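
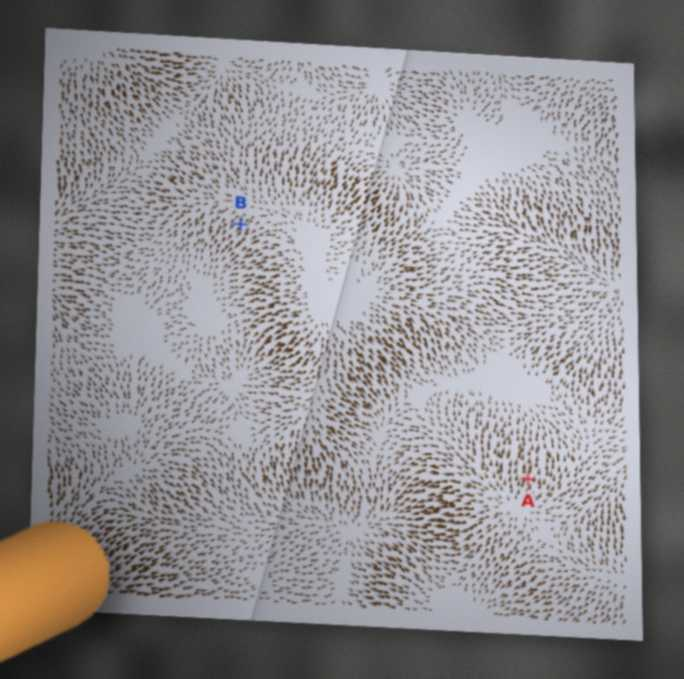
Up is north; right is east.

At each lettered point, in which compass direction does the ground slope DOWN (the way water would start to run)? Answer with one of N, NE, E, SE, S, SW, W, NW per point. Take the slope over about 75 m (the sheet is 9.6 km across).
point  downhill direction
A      N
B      SW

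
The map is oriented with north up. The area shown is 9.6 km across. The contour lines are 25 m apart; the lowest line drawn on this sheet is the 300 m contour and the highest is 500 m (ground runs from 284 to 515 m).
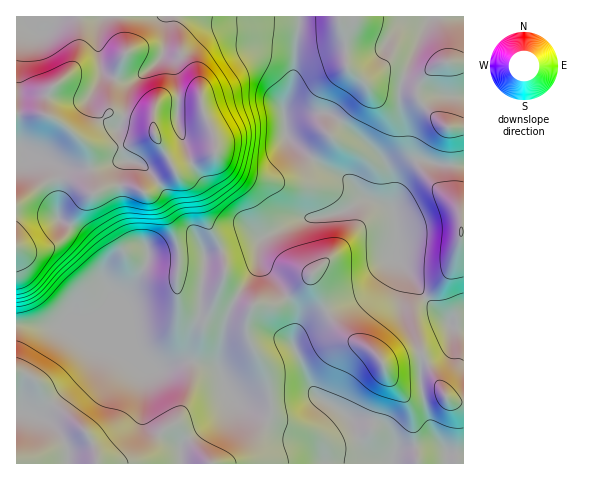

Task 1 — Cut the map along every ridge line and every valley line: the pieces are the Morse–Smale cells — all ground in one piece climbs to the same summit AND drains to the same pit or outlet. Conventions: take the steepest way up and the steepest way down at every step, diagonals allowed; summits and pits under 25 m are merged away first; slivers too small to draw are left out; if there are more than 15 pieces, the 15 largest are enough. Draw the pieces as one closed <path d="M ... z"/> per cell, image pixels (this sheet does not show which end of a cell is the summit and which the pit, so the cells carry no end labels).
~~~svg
<path d="M172 16l-156 1 0 306 54 3 28 18 32 9 23 17 30-9 26 4 10 6 9 22 13 14 40 20 34 13 9 8 4 7 7 5 43 4 85 0 1-61-12-2-7-5-24-43-1 1 1 32 3 19 6 21 13 20-17-2-16 2-12 4-3 5 0-11-2-7-9-11-12-5-22-3-35-25-23-50 5-24-2-10-8-12-15 8-16-1-4 2-16-8-12-10-1-8 2-16-2-11-16-31-7-27-10-12-8-4-7-8 39-17 2-11-13-32-4-27-4-10-13-18-8-27z"/><path d="M299 16l-127 1 2 12 8 27 13 18 4 10 4 27 13 32-2 11-39 17 7 8 8 4 10 12 7 27 16 31 2 11-2 16 1 8 12 10 16 8 4-2 16 1 15-7-12-19-15-16-1-18 4-7 35-19 41-6 24-14 13 1 17 9-1-28-5-15-6-9-20-20-34-24-25 1-18 6-1-10 11-34z"/><path d="M31 324l-15 1 1 139 361-1-43-3-7-5-4-7-9-8-34-13-40-20-13-14-9-22-10-6-26-4-30 9-23-17-32-9-28-18z"/><path d="M372 199l-9 0-24 14-23 5-14 0-10 3-30 17-3 7 0 14 28 38 12-8 13-15 0 6 11 24 13 21 12 12 22 11 13 16 3 0 33-10-1-15 3-5 12-8 15-2 1-2-21-21-32-44 2-25-4-21-5-5z"/><path d="M339 16l-39 1-5 31-1 28-11 34 1 10 18-6 25-1 34 24 20 20 6 9 5 15 0 26 6-31 12-13 7-3 7 0 18 5 22 0 0-38-17 0-19-17-11-13 2-15-6 0-21-8-8 0-15 7-6 0-12-9-5-8-1-31z"/><path d="M312 274l-13 15-11 8 0 2 7 10 2 10-5 24 23 50 35 25 22 3 12 5 9 11 3 15 8-4 22-4 12 0 4 2-12-20-6-21-3-19 0-30-7-2-31 10-13-16-22-11-12-12-13-21-11-24z"/><path d="M463 16l-123 0-1 4 6 13 1 31 3 6 14 11 6 0 15-7 13 2 21 8 2-3-3 16 4 6 26 24 16 0z"/><path d="M424 160l-7 0-7 3-8 6-6 11-3 24 5 28-2 25 27 38 25 25 1 3 3 3 11 2 1-162-22-1z"/><path d="M449 324l-12 1-13 6-6 8 2 14 4 4 21 39 7 5 11 1 1-74-12-2z"/>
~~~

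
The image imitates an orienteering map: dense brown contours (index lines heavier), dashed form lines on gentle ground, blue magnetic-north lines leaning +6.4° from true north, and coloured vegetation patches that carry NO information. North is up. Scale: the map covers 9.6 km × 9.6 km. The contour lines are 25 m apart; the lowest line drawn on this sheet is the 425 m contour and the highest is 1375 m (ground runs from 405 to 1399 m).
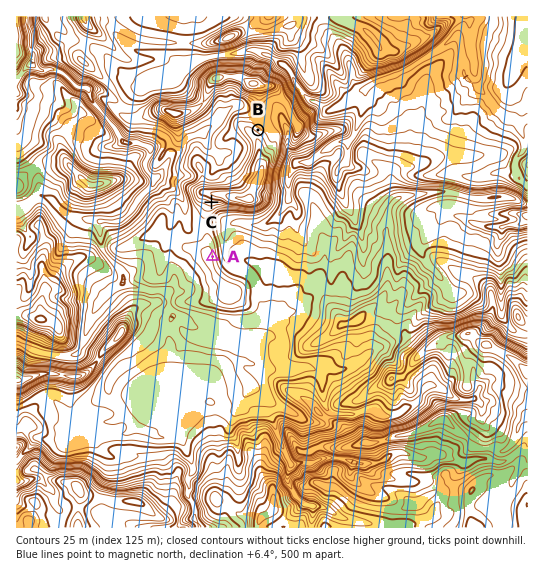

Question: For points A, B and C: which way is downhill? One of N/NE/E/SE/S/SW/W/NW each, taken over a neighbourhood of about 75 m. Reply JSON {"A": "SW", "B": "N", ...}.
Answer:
{"A": "E", "B": "NE", "C": "S"}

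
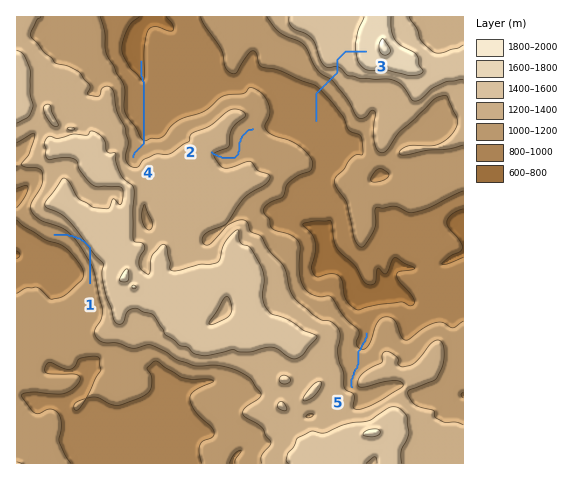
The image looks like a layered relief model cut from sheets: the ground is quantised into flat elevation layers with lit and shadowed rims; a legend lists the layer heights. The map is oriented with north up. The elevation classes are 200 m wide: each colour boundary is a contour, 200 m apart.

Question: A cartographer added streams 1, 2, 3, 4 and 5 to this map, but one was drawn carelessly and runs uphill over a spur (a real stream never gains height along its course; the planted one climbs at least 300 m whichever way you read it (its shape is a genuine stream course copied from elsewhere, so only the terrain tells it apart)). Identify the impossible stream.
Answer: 1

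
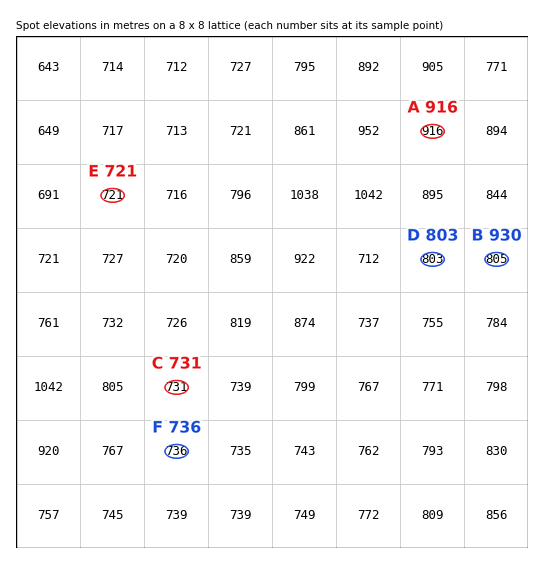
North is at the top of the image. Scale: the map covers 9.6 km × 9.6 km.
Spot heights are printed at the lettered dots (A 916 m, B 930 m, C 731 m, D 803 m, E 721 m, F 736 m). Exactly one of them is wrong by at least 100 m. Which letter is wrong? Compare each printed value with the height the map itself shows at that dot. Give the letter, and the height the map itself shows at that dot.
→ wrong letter B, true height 805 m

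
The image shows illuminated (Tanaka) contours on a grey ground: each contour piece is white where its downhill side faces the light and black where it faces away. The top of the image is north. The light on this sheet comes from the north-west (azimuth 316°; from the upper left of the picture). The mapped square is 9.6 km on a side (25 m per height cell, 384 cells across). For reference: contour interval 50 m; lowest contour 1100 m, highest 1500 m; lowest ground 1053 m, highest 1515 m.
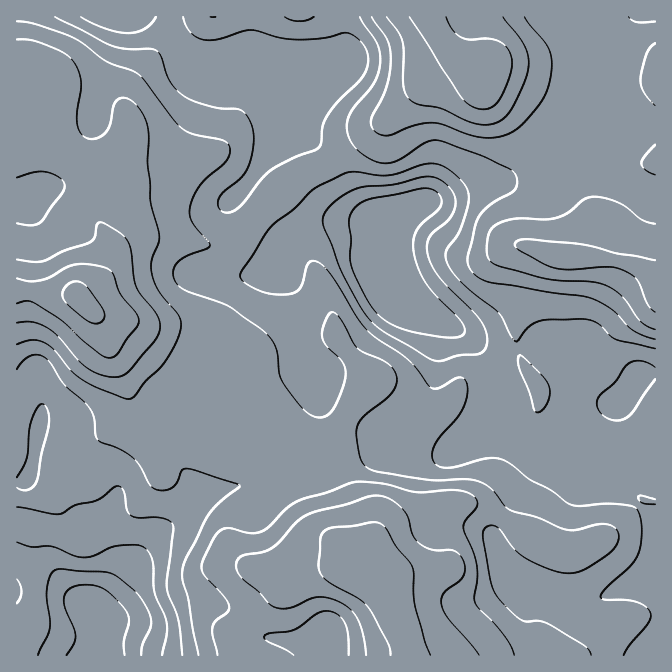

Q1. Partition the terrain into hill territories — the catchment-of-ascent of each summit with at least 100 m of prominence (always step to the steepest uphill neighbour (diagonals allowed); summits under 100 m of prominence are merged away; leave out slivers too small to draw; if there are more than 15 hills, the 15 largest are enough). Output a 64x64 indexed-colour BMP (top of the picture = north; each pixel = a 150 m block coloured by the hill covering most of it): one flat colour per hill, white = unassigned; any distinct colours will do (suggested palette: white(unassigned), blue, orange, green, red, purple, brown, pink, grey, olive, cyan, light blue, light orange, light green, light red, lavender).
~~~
<image width="64" height="64" href="data:image/bmp;base64,Qk12CAAAAAAAAHYAAAAoAAAAQAAAAEAAAAABAAQAAAAAAAAIAAATCwAAEwsAABAAAAAAAAAA////ALR3HwAOf/8ALKAsACgn1gC9Z5QAS1aMAMJ34wB/f38AIr28AM++FwDox64AeLv/AIrfmACWmP8A1bDFABERERETMzMzMzMzMzMzMzMzMzMzMzMzMzMzERERERERERERERMzMzMzMzMzMzMzMzMzMzMzMzMzMzMREREREREREREREzMzMzMzMzMzMzMzMzMzMzMzMzMzMxERERERERERERETMzMzMzMzMzMzMzMzMzMzMzMzMzMxERERERERERERETMzMzMzMzMzMzMzMzMzMzMzMzMzMzEREREREREREREREzMzMzMzMzMzMzMzMzMzMzMzMzMzMxERERERERERERERMzMzMzMzMzMzMzMzMzMzMzMzMzMzERERERERERERERETMzMzMzMzMzMzMzMzMzMzMzMzMzEREREREREREREREREzMzMzMzMzMzMzMzMzMzMzMzMxERERERERERERERERETMzMzMzMzMzMzMzMzMzMzMzMzEREREREREREREREREREzMzMzMzMzMzMzMzMzMzMzMzERERERERERERERERERETMzMzMzMzMzMzMzMzMzMzMzMREREREREREREREREREREzMzMzMzMzMzMzMzMzMzMzMxEREREREREREREREREREREzMzMzMzMzMzMzMzMzMzMzERERERERERERERERERERERMzMzMzMzMzMzMzMzMzMzMxERERERERERERERERERERETMzMzMzMzMzMzMzMzMzMzMRERERERERERERERERERERETMzMzMzMzMzMzMzMzMzMxERERERERERERERERERERERERETMzMzMzMzMzMzMzMzMREREREREREREREREREREREREREzMzMzMzMzMzMzMzMzERERERERERERERERERERERERERMzMxMzMzMzMzMzMzMxERERERERERERERERERERERERETMxEREzMzMzMzMzMzMxEREREREREREREREREREREREREzERERETMzMTMzMRERERERERERERERERERERERERERETMRERERMzERERERERERERERERERERERERERERERERERExERERETERERERERERERERERERERERERERERERERERERERERERERERERERERERERERERERERERERERERERERERERERERERERERERERERERERERERERERERERERERERERERERERERERERERERERERIhERERERERERERERERERERERERERERERERERERERERIiIRERERERERERERERERERERERERERERERERERERERIiIiIRERERERERERERERERERERERERERERERERERERIiIiIhERERERERERERERERERERERERERERERERERESIiIiIiEREREREREREREREREREREREREREREREiIiIiIiIiIiIRERERERERERERERERERERERERERERIiIiIiIiIiIiIhERERERERERERERERERERERERERERIiIiIiIiIiIiIiERERERERERERERERERERERERERESIiIiIiIiIiIiIiIREREREREREREREREREREREREREiIiIiIiIiIiIiIiIhEREREREREREREREREREREREREiIiIiIiIiIiIiIiIiEREREREREREREREREREREREREiIiIiIiIiIiIiIiIiIRERERERERERERERERERERERESIiIiIiIiIiIiIiIiIhERERERERERERERERERERERERIiIiIiIiIiIiIiIiIiEREREREREREREREREREREREREiIiIiIiIiIiIiIiIiIRERERERERERERERERERERERERIiIiIiIiIiIiIiIiIhEREREREREREREREREREREREREiIiIiIiIiIiIiIiIiERERERERERERERERERERERERESIiIiIiIiIiIiIiIiIRERERERERERERERERERERERIiIiIiIiIiIiIiIiIiIhERERERERERERERERERERERIiIiIiIiIiIiIiIiIiIiERERERERERERERERERERERIiIiIiIiIiIiIiIiIiIiIREREREREREREREREREREREiIiIiIiIiIiIiIiIiIiIhEREREREREREREREREREREiIiIiIiIiIiIiIiIiIiIiERERERERERERERERERERESIiIiIiIiIiIiIiIiIiIiIRERERERERERERERERERESIiIiIiIiIiIiIiIiIiIiIhEREREREREREREREREREiIiIiIiIiIiIiIiIiIiIiIiERERERERERERERERERIiIiIiIiIiIiIiIiIiIiIiIiIREREREREREREREREREiIiIiIiIiIiIiIiIiIiIiIiIhERERERERERERERERESIiIiIiIiIiIiIiIiIiIiIiIiEREREREREREREREREREiIiIiIiIiIiIiIiIiIiIiIiIRERERERERERERERERERIiIiIiIiIiIiIiIiIiIiIiIhERERERERERERERERERESIiIiIiIiIiIiIiIiIiIiIiERERERERERERERERERESIiIiIiIiIiIiIiIiIiIiIiIRERERERERERIiIhERIiIiIiIiIiIiIiIiIiIiIiIiIhEREREREREREiIiIiIiIiIiIiIiIiIiIiIiIiIiIiIiEREREREREREiIiIiIiIiIiIiIiIiIiIiIiIiIiIiIiIREREREREREiIiIiIiIiIiIiIiIiIiIiIiIiIiIiIiIhEREREREREiIiIiIiIiIiIiIiIiIiIiIiIiIiIiIiIi"/>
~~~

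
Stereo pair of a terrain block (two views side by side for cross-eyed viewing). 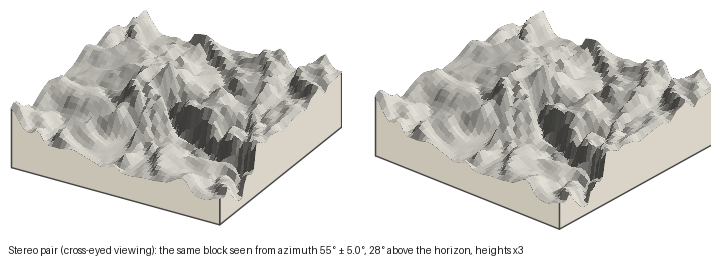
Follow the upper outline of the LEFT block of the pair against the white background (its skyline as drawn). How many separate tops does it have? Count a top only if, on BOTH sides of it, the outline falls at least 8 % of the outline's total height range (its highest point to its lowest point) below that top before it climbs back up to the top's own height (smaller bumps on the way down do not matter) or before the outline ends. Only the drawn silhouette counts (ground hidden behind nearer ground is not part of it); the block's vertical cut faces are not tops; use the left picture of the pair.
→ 3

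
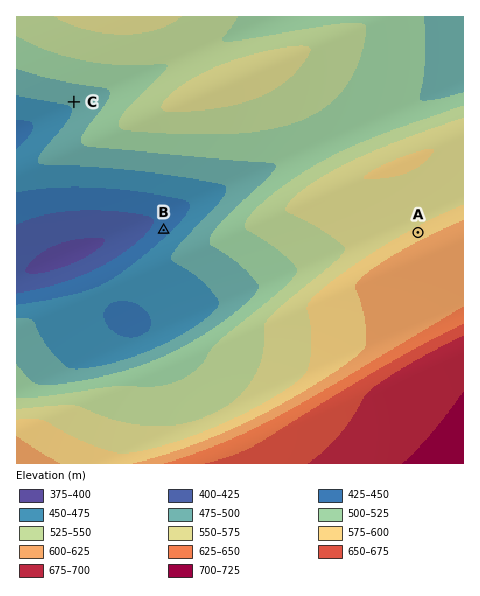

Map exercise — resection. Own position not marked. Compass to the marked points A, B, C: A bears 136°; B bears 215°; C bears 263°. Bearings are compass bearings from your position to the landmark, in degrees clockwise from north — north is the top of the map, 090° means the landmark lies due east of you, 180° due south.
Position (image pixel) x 269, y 78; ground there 560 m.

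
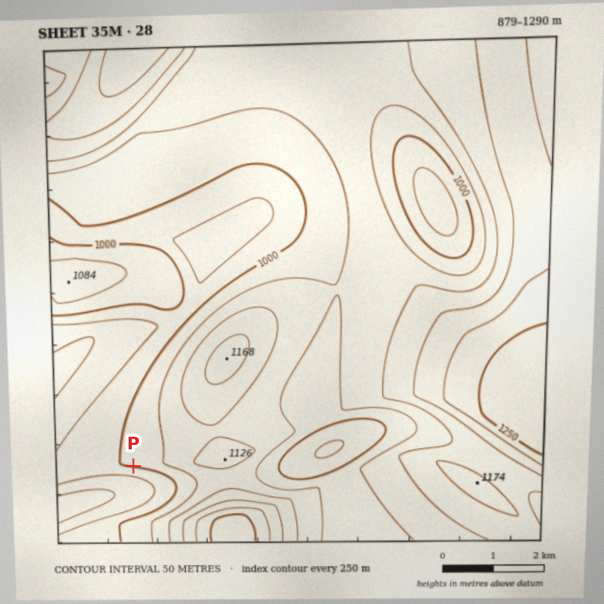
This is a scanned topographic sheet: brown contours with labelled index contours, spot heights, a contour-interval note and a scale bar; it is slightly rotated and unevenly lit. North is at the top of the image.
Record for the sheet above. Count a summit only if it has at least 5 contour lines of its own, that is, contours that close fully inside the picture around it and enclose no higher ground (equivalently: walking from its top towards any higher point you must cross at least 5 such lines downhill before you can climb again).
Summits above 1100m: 0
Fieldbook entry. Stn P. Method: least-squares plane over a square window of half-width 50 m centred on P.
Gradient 12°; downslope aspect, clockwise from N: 191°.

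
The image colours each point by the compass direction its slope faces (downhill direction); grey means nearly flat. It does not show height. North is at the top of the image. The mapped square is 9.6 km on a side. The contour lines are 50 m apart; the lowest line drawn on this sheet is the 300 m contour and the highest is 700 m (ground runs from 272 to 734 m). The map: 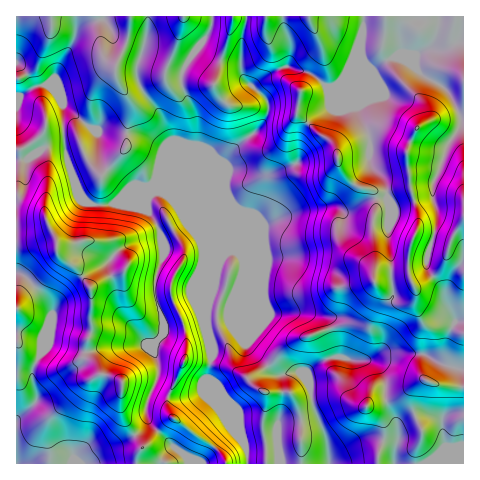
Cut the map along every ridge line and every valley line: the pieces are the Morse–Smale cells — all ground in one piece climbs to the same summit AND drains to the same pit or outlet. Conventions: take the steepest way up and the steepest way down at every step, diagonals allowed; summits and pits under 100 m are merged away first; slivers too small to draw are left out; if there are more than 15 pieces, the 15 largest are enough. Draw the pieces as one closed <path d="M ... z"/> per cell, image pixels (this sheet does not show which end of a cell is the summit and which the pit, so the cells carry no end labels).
<path d="M183 16l-52 0-3 23-12 27-14-12-2-36-2-2-81 0-1 80 4 0 16-10 12-1 11 12 4 7 0 25 4 32 9 24 11 18 7 2 15 0 22-8 17 0 6-5 7 0 15 11 13 22 11 14 10 23 0 39-4 22 6 34-3 13 0 11 18 42 18 21 2 19 130 1 2-12 6-14 0-12-4-7-13-12-8-1-9-7-9-18-10-11-6-19-9-17 18-8 26-6 14-23 0-47-2-13 0-17 3-12-1-15-3-3-17-5-10-10-7-11 0-9-5-11-14-10-22-21 4-22-10-7-7-4-17 2-6 5-15 17-4 2-12 0-10-9-6-12-17-4-29 1-3-2 0-10 12-27z"/><path d="M463 16l-99 0-2 18-8 25-11 21-10 7-6 0-20-15-20-6-15 6-21 14-7-8-3-7 0-28 5-26-61-1-9 31-11 23 0 10 6 4 26-3 17 4 6 12 10 9 12 0 4-2 12-14 9-8 17-2 7 4 10 7-4 22 22 21 14 10 5 11 0 9 7 11 10 10 17 5 3 3 1 15-3 12 2 77-14 23-26 6-18 8 9 17 6 19 10 11 9 18 9 7 8 1 13 12 4 7 0 12-6 14-1 12 86-1z"/><path d="M48 85l-12 1-20 11 0 145 13 0 20-7 7 3 1 8 19-2 9-4 14 1 6 3 22 20-3 8-14 4-19 11 1 43-6 16 0 8 15 20 11 2 10 6 0 32 20 32-5 8 0 10 109 0 1-12-2-8-18-21-18-42 0-11 3-13-6-34 4-22 0-39-10-23-11-14-13-22-15-11-7 0-6 5-17 0-22 8-15 0-9-4-9-16-10-28-3-28 0-25-9-14z"/><path d="M53 235l-24 7-13 1 0 220 120 1 1-10 5-8-20-32 0-32-10-6-11-2-15-20 0-8 6-16-1-43 19-11 14-4 3-8-24-22-18-2-9 4-19 2 0-5z"/><path d="M363 16l-117 0-5 27 0 28 3 7 9 8 19-14 15-6 27 10 13 11 10-2 8-9 12-23 5-19z"/><path d="M130 16l-31 1 3 37 14 12 12-27z"/>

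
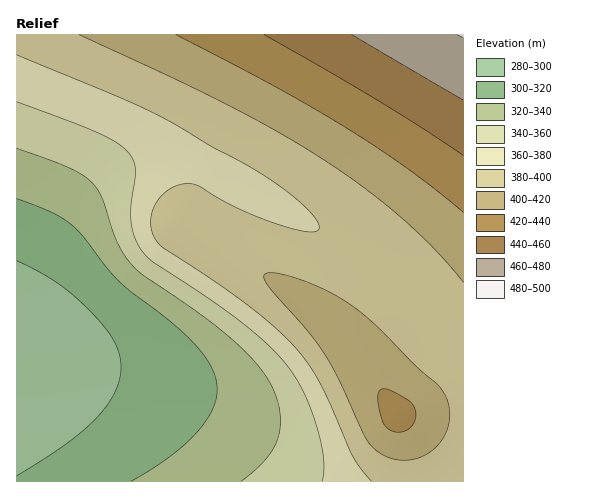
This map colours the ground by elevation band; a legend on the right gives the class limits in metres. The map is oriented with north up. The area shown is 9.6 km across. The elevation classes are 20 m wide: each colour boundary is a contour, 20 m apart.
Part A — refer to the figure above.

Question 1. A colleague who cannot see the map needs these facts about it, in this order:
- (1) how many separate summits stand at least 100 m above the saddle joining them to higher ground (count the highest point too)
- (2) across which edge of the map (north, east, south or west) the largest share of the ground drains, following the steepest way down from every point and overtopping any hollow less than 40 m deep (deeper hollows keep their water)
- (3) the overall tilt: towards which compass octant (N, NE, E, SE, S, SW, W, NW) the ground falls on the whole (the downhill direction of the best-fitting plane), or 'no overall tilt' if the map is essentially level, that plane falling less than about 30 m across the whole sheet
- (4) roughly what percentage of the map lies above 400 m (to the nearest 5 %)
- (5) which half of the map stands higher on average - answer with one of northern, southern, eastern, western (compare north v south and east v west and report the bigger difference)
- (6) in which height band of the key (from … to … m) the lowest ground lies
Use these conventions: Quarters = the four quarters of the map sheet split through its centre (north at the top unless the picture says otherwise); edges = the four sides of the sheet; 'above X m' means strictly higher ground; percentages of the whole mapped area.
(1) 1 summit rises at least 100 m above its surroundings.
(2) Most of the ground drains across the western edge.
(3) Overall the map slopes down towards the south-west.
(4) Ground above 400 m makes up about 25 % of the sheet.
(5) The eastern half stands higher on average than the western half.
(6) The lowest ground lies in the 280–300 m band.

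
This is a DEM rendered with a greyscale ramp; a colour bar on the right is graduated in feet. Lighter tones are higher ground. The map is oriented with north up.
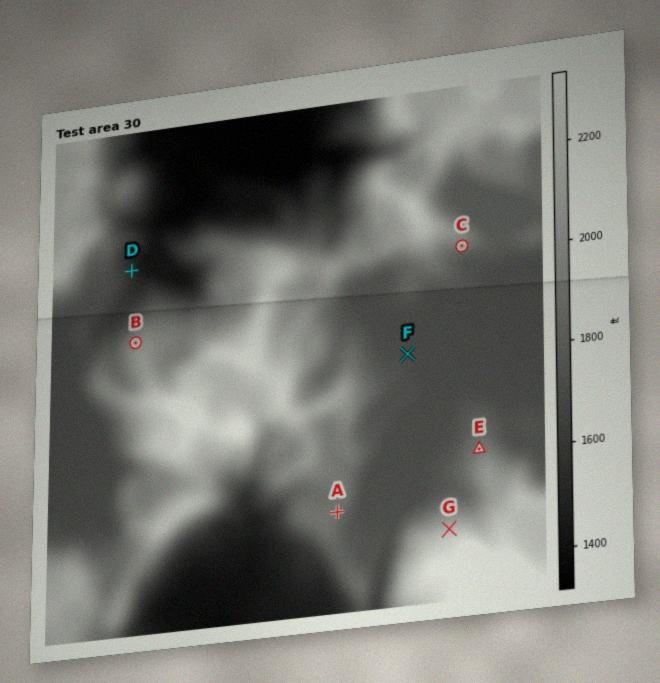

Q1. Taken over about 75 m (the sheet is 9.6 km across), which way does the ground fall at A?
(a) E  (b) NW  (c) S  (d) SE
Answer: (d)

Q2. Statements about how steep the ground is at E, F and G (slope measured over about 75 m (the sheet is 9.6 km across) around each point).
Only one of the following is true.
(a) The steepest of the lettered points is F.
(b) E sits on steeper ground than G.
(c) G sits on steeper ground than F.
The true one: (c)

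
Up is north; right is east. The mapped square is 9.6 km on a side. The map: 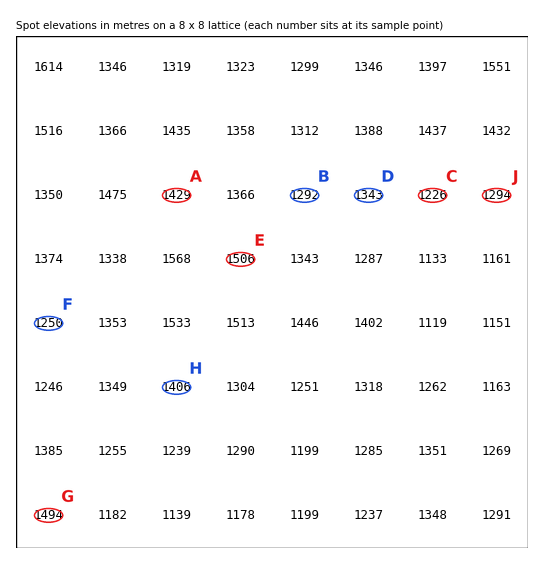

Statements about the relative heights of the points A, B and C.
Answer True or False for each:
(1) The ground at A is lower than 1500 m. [True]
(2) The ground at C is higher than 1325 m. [False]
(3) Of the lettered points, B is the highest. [False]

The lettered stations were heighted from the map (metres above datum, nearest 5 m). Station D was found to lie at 1345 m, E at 1505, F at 1250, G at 1495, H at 1405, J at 1295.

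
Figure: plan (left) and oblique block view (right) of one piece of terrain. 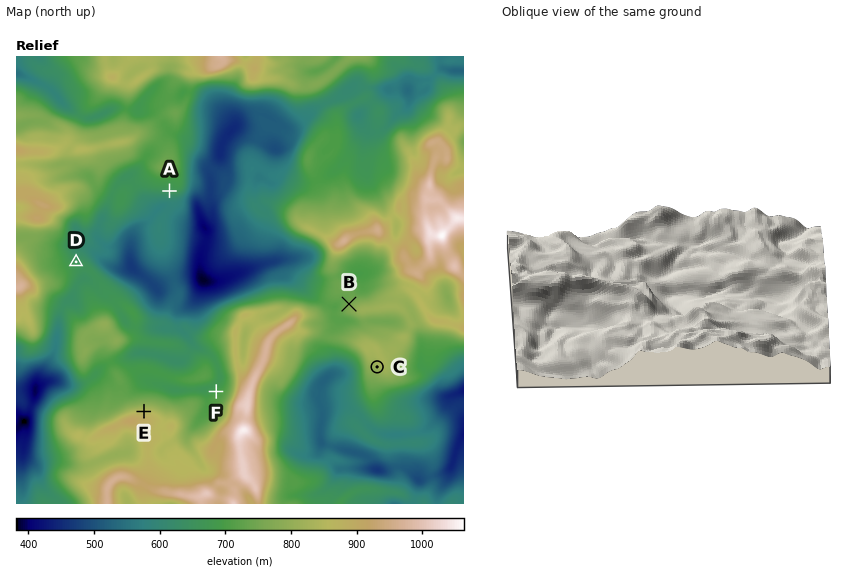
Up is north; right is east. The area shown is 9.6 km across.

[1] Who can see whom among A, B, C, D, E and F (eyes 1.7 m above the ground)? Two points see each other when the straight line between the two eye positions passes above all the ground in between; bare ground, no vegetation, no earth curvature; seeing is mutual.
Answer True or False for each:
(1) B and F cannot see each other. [True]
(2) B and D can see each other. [True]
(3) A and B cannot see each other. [False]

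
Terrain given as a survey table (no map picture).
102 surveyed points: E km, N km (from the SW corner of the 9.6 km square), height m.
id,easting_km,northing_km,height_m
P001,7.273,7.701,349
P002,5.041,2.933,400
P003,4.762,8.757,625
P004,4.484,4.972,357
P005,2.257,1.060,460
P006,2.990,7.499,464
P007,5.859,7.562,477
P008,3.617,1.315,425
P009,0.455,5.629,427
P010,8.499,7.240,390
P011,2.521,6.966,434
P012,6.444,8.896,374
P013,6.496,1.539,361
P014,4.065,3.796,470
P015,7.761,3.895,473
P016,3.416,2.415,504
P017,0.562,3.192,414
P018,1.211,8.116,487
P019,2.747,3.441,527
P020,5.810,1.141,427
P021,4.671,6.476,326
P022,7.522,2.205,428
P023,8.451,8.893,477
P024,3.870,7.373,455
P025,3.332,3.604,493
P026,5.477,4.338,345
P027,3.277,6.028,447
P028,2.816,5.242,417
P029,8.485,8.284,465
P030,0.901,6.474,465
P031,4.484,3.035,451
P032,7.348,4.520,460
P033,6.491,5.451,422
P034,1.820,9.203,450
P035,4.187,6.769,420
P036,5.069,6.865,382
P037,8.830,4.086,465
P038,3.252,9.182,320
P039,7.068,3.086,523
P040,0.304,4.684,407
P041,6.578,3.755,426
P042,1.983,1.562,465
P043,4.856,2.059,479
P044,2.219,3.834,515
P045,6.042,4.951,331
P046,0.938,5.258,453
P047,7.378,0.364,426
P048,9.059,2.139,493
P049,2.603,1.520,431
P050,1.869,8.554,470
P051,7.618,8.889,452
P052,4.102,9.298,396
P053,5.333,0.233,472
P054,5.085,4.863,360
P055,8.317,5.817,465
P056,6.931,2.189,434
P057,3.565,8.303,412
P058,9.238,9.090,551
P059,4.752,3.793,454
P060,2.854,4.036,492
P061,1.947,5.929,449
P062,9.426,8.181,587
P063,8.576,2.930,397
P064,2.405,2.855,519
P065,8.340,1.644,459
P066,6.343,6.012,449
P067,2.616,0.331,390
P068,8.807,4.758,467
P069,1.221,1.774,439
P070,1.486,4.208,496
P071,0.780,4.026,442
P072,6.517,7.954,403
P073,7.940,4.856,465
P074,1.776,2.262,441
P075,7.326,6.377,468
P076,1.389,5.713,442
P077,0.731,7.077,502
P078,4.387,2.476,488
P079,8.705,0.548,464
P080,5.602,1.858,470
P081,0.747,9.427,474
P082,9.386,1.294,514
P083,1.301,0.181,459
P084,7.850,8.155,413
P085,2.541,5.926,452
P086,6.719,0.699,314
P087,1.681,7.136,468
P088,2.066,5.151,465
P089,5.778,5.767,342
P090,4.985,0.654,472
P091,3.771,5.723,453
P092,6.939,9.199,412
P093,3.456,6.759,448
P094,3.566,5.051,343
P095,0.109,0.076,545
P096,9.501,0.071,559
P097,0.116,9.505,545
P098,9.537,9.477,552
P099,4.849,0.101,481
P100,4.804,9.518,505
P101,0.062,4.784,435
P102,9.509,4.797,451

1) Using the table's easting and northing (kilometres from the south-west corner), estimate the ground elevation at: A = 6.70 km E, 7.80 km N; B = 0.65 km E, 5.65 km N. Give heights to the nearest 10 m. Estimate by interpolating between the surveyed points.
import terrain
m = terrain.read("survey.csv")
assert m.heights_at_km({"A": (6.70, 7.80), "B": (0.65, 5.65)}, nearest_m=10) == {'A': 400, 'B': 450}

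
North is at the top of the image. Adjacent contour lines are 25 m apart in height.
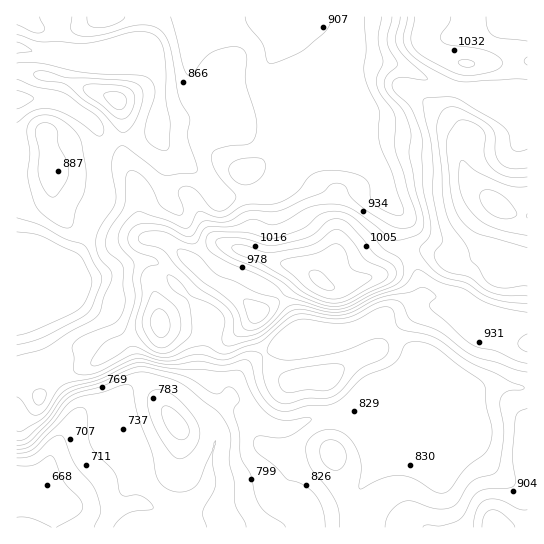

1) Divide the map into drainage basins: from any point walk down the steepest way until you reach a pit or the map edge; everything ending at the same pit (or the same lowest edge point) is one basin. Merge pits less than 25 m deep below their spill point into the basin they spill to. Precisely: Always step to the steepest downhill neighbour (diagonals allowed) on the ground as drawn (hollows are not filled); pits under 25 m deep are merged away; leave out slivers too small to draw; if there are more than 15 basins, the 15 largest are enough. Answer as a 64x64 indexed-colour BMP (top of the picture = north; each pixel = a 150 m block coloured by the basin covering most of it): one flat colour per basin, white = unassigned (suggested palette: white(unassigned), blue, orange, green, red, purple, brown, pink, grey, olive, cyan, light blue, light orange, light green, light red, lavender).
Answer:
<image width="64" height="64" href="data:image/bmp;base64,Qk12CAAAAAAAAHYAAAAoAAAAQAAAAEAAAAABAAQAAAAAAAAIAAATCwAAEwsAABAAAAAAAAAA////ALR3HwAOf/8ALKAsACgn1gC9Z5QAS1aMAMJ34wB/f38AIr28AM++FwDox64AeLv/AIrfmACWmP8A1bDFABERERERERERERERERERERERERERERERERERERERERERERERERERERERERERERERERERERERERERERERERERERERERERERERERERERERERERERERERERERERERERERERERERERERERERERERERERERERERERERERERERERERERERERERERERERERERERERERERERERERERERERERERERERERERERERERERERERERERERERERERERERERERERERERERERERERERERERERERERERERERERERERERERERERERERERERERERERERERERERERERERERERERERERERERERERERERERERERERERERERERERERERERERERERERERERERERERERERERERERERERERERERERERERERERERERERERERERERERERERERERERERERERERERERERERERERERERERERERERERERERERERERERERERERERERERERERERERERERERERERERERERERERERERERERERERERERERERERERERERERERERERERERERERERERERERERERERERERERERERERERERERERERERERERERERERERERERERERERERERERERERERERERERERERERERERERERERERERERERERERERERERERERERERERERERERERERERERERERERERERERERERESIhERERERERERERERERERERERERERERERERERERERESIiIRERERERERERERERERERERERERERERERERERERERIiIiIREREREREREREREREREREREREREREREREREREREiIiIiIRERERERERERERERERERERERERERERERERERESIiIiIiIRERERERERERERERERERERERERERERERERERIiIiIiIiEREREREREREREREREREREREREREREREREREiIiIiIiIiERERERERERERERERERERERERERERERERESIiIiIiIiIiERERERERERERERERERERERERERERERERIiIiIiIiIiIiEREREREREREREREREREREREREREREREiIiIiIiIiIiIRERERERERERERERERERERERERERERESIiIiIiIiIiIhERERERERERERERERERERERERERERERIiIiIiIiIiIiEREREREREREREREREREREREREREREREiIiIiIiIiIiERERERERERERERERERERERERERERERESIiIiIiIiIiIRERERERERERERERERERERERERERERERIiIiIiIiIiIiEREREREREREREREREREREREREREREREiIiIiIiIiIiIhERERERERERERERERERERERERERERESIiIiIiIiIiIiIRMRERERERERERERERERERERERERERIiIiIiIiIiIiIiMzEREREREREREREREREREREREREREiIiIiIiIiIiIjMzMxIiERERERERERERERERERERERESIiIiIiIiIiMzMzMyIiIRERERERERERERERERERERERIiIiIiIiIiIzMzMzIiIhEREREREREREREREREREREREiIiIiIiIiIzMzMzIiIiERERERERERERERERERERERESIiIiIiIiIjMzMzMiIiIRERERERERERERERERERERERIiIiIiIiIiMzMzMiIiIhEREREREREREREREREREREREiIiIiIiIiIzMzMyIiIiERERERERERERERERERERERESIiIiIiIiIjMzMzMiIiIRERERERERERERERERERERERIiIiIiIiIiMzMzMzIiIhERERERERERERERERERERERFERCREREQkMzMzMzMyIiEREREREREREREREREREREREUREREREREQzMzMzMzMyIhERERERERERERERERERERERREREREREQzMzMzMzMiIiIRERERERERERERERERERERFERERERERDMzMzMzMyIiIhEREREREREREREREREREREUREREREREMzMzMzMyIiIiERERERERERERERERERERERREREREREQzMzMzMzIiIiIRERERERERERERERERERERFERERERERDMzMzMzMiIiIhEREREREREREREREREREREUREREREREMzMzMzMiIiIiERERERERERERERERERERERREREREREQzMzMzMyIiIiIRERERERERERERERERERERFEREREREQzMzMzMyIiIiIhEREREREREREREREREREREUREREREMzMzMzMzIiIiIiERERERERERERERERERERERREREQzMzMzMzMzMiIiIiIRERERERERERERERERERERFERDMzMzMzMzMzMyIiIiIhERERERERERERERERERERETMzMzMzMzMzMzMzIiIiIiERERERERERERERERERERERMzMzMzMzMzMzMzMiIiIiIhEREREREREREREREREREREzMzMzMzMzMzMzMyIiIiIiERERERERERERERERERERETMzMzMzMzMzMzMzMiIiIiIhERERERERERERERERERERMzMzMzMzMzMzMzMzIiIiIiEREREREREREREREREREREzMiIjMzMzMzMzMzMyIiIiIRERERERERERERERERERETMiIiIiMzMzMzMzMzMyIiIiERERERERERERERERERER"/>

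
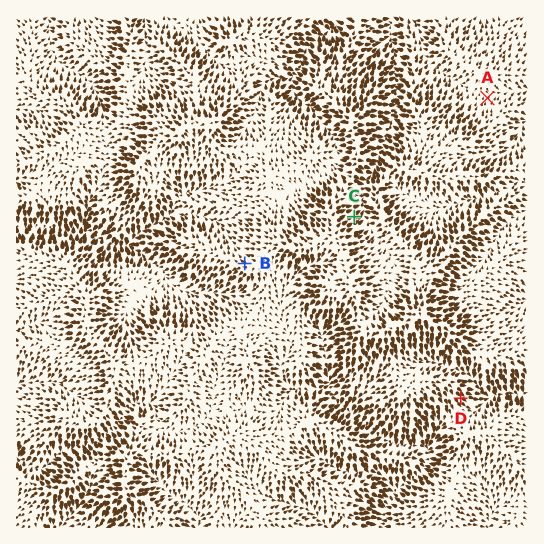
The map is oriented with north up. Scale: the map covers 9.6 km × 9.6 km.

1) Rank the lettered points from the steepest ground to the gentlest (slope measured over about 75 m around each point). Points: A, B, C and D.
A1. C D B A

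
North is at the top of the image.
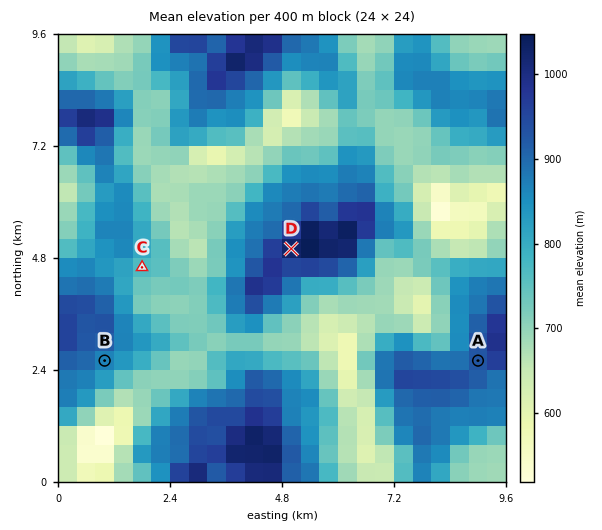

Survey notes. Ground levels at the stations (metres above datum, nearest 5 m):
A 925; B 865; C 760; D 1035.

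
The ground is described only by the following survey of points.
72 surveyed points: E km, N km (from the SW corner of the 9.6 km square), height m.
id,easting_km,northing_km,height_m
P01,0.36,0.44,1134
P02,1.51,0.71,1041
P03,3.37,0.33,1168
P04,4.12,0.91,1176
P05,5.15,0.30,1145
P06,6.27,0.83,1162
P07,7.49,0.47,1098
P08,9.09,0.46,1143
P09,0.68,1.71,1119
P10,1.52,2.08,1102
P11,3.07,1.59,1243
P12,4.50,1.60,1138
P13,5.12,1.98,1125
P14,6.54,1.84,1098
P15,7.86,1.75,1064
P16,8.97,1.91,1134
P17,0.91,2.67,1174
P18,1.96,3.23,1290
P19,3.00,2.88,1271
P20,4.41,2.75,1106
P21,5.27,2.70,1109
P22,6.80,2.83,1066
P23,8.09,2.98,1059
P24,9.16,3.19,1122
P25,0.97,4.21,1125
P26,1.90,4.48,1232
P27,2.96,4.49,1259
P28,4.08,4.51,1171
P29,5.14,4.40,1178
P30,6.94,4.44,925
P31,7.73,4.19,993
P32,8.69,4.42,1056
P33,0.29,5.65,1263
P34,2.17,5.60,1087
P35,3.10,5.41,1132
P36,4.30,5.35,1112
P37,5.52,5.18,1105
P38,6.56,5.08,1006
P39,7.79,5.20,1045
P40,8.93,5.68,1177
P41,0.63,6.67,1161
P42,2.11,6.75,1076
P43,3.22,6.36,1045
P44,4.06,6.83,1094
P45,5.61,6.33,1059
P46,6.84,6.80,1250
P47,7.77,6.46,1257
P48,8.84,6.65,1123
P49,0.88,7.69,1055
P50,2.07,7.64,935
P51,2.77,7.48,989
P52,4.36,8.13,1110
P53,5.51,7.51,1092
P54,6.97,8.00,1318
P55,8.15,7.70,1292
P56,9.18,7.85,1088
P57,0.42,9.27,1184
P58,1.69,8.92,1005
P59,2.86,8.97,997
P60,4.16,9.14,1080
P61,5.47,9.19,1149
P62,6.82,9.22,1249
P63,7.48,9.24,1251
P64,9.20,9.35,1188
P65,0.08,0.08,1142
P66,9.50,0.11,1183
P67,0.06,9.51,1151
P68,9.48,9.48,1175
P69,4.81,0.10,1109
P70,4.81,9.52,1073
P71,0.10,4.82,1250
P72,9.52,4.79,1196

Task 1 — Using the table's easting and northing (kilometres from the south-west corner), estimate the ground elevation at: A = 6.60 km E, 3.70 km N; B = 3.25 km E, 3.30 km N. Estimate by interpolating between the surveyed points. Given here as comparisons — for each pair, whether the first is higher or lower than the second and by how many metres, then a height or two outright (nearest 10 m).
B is higher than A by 180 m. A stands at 1010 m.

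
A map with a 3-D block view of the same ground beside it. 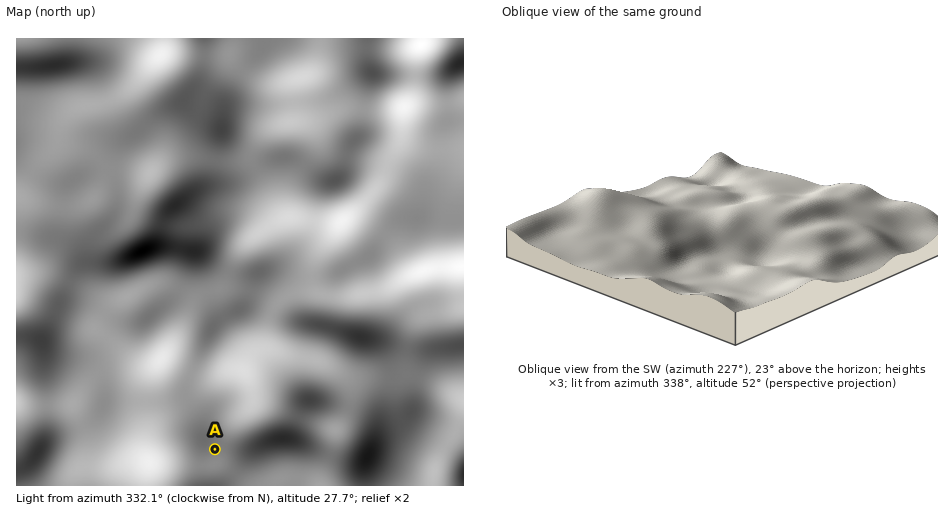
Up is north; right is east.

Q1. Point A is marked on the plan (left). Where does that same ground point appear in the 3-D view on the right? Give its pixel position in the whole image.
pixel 813 276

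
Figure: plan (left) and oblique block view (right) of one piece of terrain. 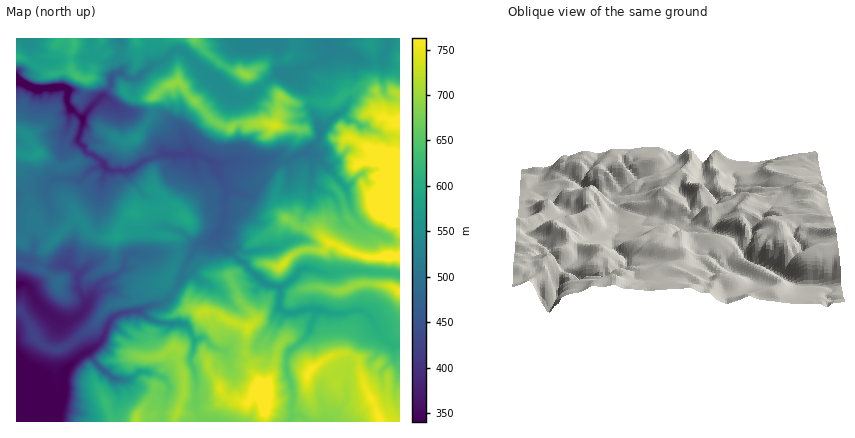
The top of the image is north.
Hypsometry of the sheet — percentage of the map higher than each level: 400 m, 94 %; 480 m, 79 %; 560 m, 53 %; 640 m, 30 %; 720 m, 7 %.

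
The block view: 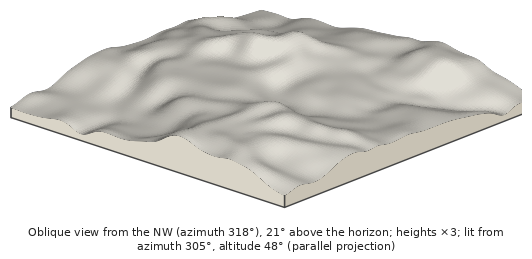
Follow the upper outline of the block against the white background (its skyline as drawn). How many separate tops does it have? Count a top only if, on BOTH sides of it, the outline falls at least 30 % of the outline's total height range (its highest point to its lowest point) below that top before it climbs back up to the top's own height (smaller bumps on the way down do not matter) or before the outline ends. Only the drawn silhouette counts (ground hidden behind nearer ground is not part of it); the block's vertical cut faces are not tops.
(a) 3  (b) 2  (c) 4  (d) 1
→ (d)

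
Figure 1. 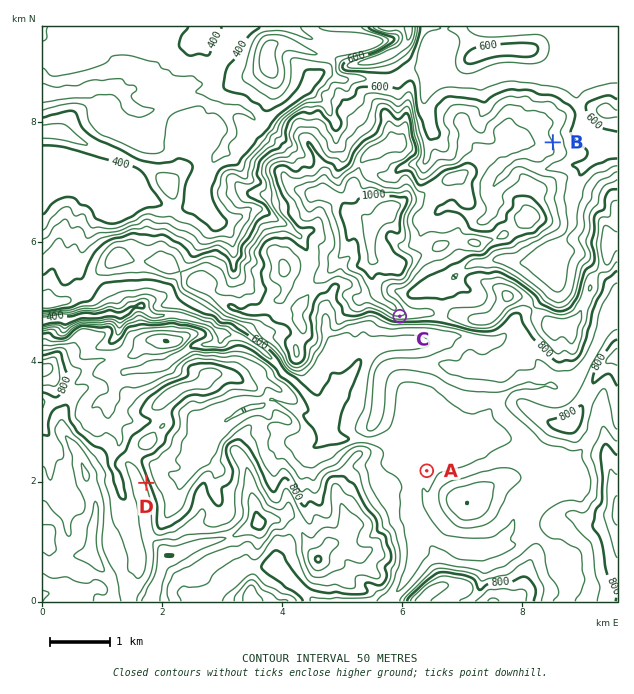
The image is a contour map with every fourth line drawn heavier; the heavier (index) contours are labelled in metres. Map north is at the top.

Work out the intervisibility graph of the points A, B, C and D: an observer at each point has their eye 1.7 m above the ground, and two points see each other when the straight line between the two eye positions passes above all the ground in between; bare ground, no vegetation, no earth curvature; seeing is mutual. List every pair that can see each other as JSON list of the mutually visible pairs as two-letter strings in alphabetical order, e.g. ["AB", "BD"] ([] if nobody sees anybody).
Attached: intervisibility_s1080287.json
["AC", "CD"]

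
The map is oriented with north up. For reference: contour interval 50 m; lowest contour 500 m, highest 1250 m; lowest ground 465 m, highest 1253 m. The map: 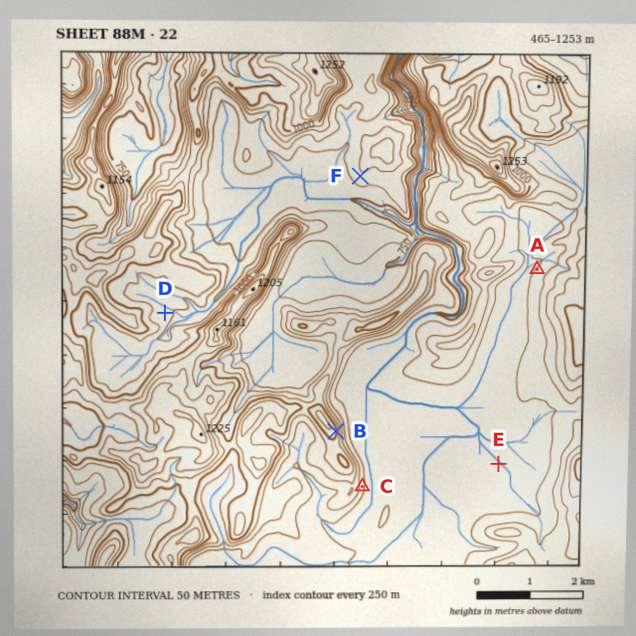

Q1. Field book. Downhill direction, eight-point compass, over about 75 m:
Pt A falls NW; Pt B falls E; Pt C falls E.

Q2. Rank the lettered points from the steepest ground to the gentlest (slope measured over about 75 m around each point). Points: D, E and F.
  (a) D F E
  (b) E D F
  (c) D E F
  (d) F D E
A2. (d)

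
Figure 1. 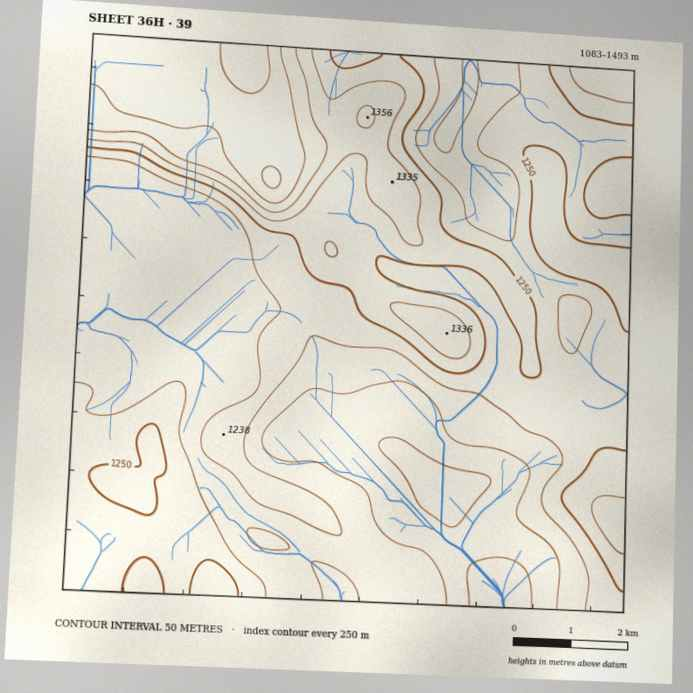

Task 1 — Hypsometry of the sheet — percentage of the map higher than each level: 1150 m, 88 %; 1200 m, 60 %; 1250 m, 32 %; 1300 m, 15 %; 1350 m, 9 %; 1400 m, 7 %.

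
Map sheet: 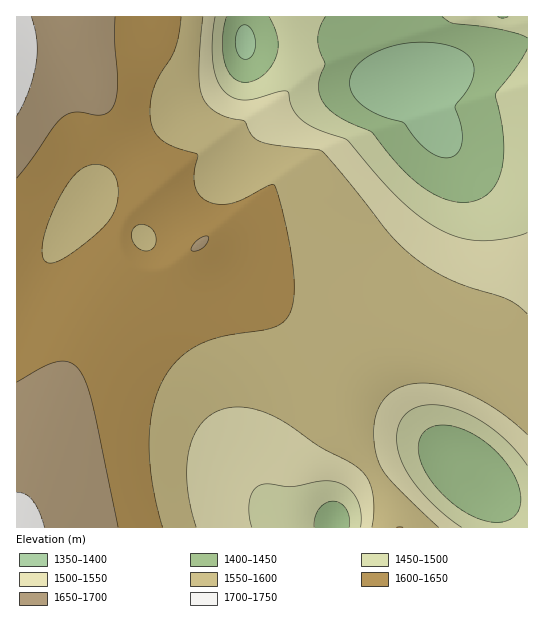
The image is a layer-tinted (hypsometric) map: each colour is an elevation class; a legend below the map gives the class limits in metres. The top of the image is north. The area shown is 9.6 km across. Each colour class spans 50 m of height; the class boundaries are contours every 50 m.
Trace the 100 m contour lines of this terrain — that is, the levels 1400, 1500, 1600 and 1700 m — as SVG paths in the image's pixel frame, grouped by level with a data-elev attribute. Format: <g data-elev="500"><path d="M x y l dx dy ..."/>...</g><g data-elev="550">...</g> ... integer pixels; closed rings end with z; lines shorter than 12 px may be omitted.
<g data-elev="1400"><path d="M439 157l-8-4-9-7-18-23-30-10-11-7-8-8-5-9 0-10 4-9 8-9 12-8 15-6 14-3 16-2 16 1 16 3 12 5 7 7 4 9-1 11-6 12-12 17 7 23-1 16-3 6-5 5-7 1z"/><path d="M245 59l-4-2-3-3-3-12 3-12 3-4 4-1 4 1 3 4 4 13-3 12-4 4z"/></g><g data-elev="1500"><path d="M252 527l-3-13 0-12 3-9 6-7 9-2 26 3 33-6 16 3 12 10 6 15 1 18"/><path d="M462 527l-18-13-17-16-14-16-9-16-6-15-1-14 2-13 7-10 11-7 13-2 16 1 17 6 19 10 17 12 15 15 13 16"/><path d="M527 233l-20 5-24 3-18-2-19-6-21-13-23-18-21-22-34-40-31-11-15-10-9-12-5-16-8 1-32 8-9-1-9-4-10-10-5-18-2-24 3-26"/></g><g data-elev="1600"><path d="M163 527l-11-44-3-41 4-35 5-16 6-13 15-20 10-7 12-7 20-7 45-7 15-6 6-6 4-7 3-20-1-22-4-28-8-38-7-18-6 1-23 12-14 5-12 1-12-3-8-6-4-10-1-11 4-17-1-3-30-11-9-6-5-8-3-16 2-19 6-16 17-29 4-14 2-18"/><path d="M47 263l-3-4-2-5 2-17 9-26 12-24 10-13 10-7 12-3 10 4 8 7 3 14-1 14-6 14-12 14-25 21-16 9z"/><path d="M142 250l-7-5-4-10 3-7 7-4 5 1 6 4 3 5 1 5-1 6-2 4-6 2z"/></g><g data-elev="1700"><path d="M44 527l-5-15-6-12-8-6-8-1"/><path d="M17 116l12-26 7-28 1-23-6-22"/></g>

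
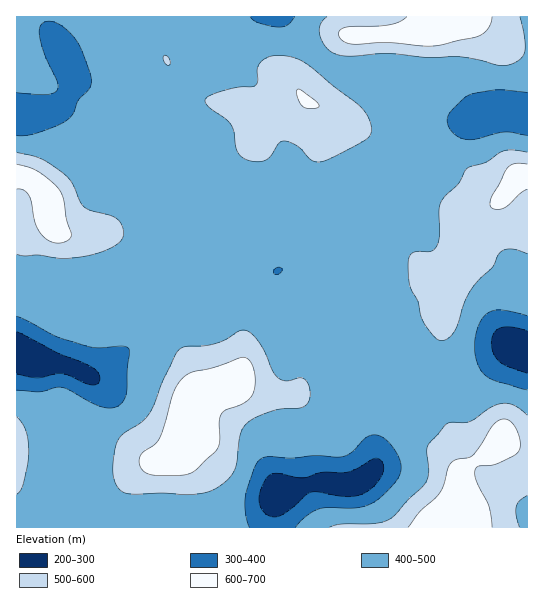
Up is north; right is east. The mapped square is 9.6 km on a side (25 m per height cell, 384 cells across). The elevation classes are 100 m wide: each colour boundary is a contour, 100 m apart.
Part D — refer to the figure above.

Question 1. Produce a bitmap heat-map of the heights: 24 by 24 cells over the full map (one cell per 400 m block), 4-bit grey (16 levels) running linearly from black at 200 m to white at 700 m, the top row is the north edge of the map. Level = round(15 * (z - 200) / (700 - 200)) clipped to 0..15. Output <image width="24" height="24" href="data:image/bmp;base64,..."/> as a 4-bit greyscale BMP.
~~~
<image width="24" height="24" href="data:image/bmp;base64,Qk2WAQAAAAAAAHYAAAAoAAAAGAAAABgAAAABAAQAAAAAACABAAATCwAAEwsAABAAAAAAAAAAAAAAABEREQAiIiIAMzMzAERERABVVVUAZmZmAHd3dwCIiIgAmZmZAKqqqgC7u7sAzMzMAN3d3QDu7u4A////AIeIiIh3dEZ4ib3tyYiIiZmYcyNDR5vdupiIm8y6hDMzJHrMy5iIm83cl2ZmRYm8zJiIir3cmIiHd4mq3IiHaK3supmIiIiIqmZkR5zd25mIiIiHdiIzR4rM25mHd4iGQyNWZnmZqYh3d4iGMld3d3iImIh3iImXRHiIiHeIiId3iJqod4iIh3d4d3d3iJqpiJmYiIeId2d4iJm7mazLmYiIh3eIiIm7qr3KmIiIiIiIiIm8y824iIiIiIiIiIirzNuYiIiIiIiIiIiKvZiHeIiImYmZiIeImmZ3d4iIqqq6mHdlZkVnd3iJqrzLmHdlRGZWd4iZmryph3dmZoZWeImImaqId3eIiIVXeJiIiIibu7u7unZ3iIh3dmeszN7cyg=="/>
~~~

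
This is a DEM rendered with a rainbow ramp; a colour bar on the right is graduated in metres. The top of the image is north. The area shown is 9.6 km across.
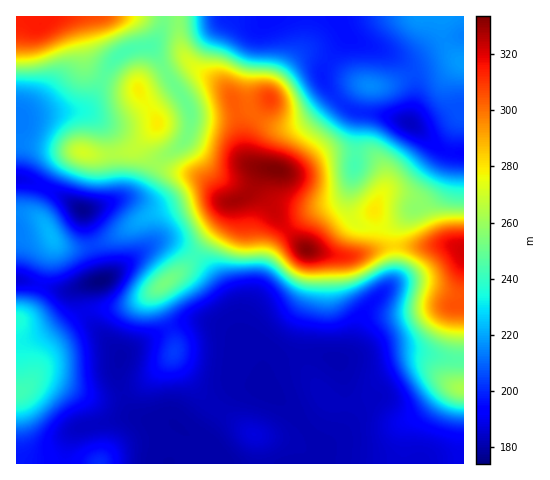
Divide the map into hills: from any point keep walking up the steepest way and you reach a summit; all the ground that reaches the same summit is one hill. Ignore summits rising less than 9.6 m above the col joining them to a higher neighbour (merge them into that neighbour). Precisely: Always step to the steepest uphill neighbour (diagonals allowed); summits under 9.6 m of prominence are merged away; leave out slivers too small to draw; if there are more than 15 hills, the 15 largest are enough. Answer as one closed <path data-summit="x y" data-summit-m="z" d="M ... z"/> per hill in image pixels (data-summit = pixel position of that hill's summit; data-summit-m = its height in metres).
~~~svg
<path data-summit="276 169" data-summit-m="334" d="M337 16l-173 1-2 12-12 18 6 6 34 57 0 19-5 11-28 22-13 25-7 7-55 16 20 71 51-37 6-3 17 3 21 14 22 23 14 25 6 24 6 12-3-12 2-10 14-28 11-37 9-17 17-16 24-14 20-6 6-7 5-11-2 22 3 9 6 9 15 4 14-1 9-3 18-16 13-6 10-10 7-16 5-25-13-5-26-24-25-7-34-6-8-5-16-19-3-7 0-8 9-16 14-16z"/><path data-summit="17 392" data-summit-m="243" d="M21 280l-5 0 0 183 152 1 15-23 1-9-11-9-26-2-11-5-6-5-11-29-1-11 3-14-28-32-8-13-3-21 4-5-22 5z"/><path data-summit="158 123" data-summit-m="279" d="M150 46l-14 2-18 8-11 13-13 27-9 12-4 2-48 5-17 5 2 59 7 0 16 6 21 11 20 14 7 0 33-12 12-2 10-9 13-25 28-22 6-17-1-13-6-12-15-21-13-24z"/><path data-summit="307 250" data-summit-m="332" d="M349 188l-10 14-30 11-19 14-15 16-6 12-11 37-16 33 3 14 16 24 3 22 3-16 10-7 29-6 14 0 16 4 11-3 6-10 11-34 25-27 5-8 0-44 12-18-16 10-9 2-16-1-8-3-7-13z"/><path data-summit="463 62" data-summit-m="218" d="M463 16l-124 0-1 3 8 19-18 23-5 9 0 8 10 17 17 14 34 6 25 7 30 26 10 4 14 2z"/><path data-summit="463 250" data-summit-m="322" d="M461 152l-12 1-6 23-7 16-10 10-14 8-16 18-2 6 0 44-5 8-25 27-11 34-5 8-6 5 35-2 19-5 27 0 26 6 15-1 0-204z"/><path data-summit="463 389" data-summit-m="263" d="M423 353l-27 0-19 5-39 3 6 17 2 31-4 21-14 14-4 2 3 18 94 0 43-3 0-101-15-1z"/><path data-summit="166 283" data-summit-m="253" d="M169 241l-16 3-44 33-21 7-6 7 0 13 8 16 30 37 32-20 21-11 15-4 19 0 13 3 15 9 15 16-11-20-6-24-14-25-22-23-18-13z"/><path data-summit="40 24" data-summit-m="315" d="M164 16l-147 0-1 103 31-6 34-3 4-2 9-12 13-27 11-13 18-8 15-2 4-4 8-16z"/><path data-summit="52 237" data-summit-m="223" d="M25 179l-9 1 0 99 48 12 37-10 0-4-17-66-22-15z"/>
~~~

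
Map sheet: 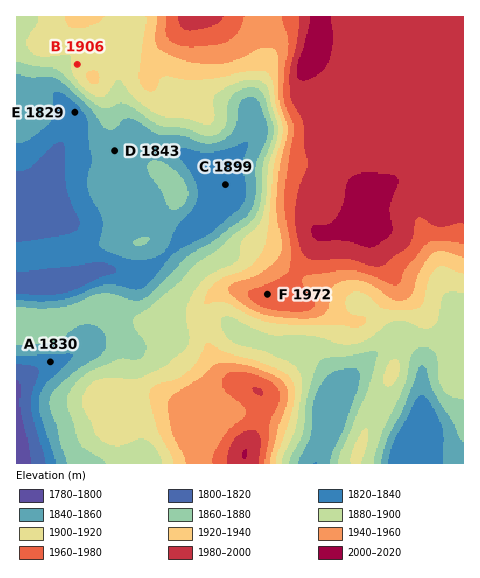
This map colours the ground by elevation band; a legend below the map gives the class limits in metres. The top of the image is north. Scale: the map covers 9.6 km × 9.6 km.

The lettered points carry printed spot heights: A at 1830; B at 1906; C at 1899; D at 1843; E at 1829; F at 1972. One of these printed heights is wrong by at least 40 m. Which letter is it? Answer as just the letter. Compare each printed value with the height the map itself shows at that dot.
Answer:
C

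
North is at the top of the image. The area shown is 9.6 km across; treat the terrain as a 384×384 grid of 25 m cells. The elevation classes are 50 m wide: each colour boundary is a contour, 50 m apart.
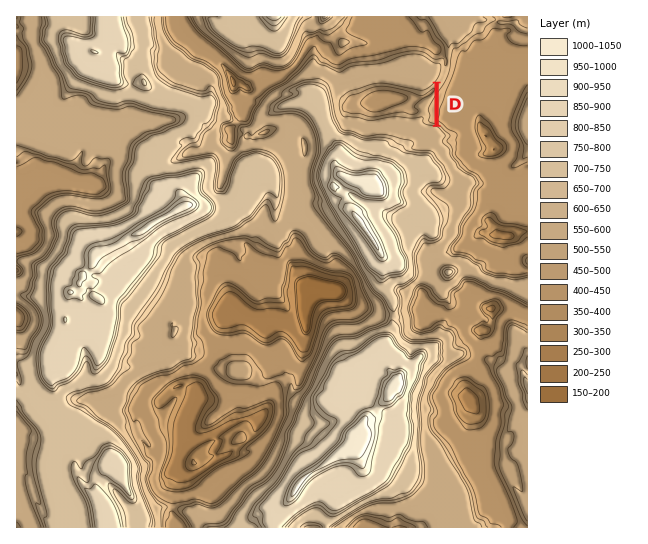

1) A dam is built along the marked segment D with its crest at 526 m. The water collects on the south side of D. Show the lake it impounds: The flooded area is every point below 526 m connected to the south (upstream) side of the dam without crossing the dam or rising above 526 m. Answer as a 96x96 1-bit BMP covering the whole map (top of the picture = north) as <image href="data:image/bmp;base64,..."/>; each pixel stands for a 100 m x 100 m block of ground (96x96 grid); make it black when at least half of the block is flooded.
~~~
<image width="96" height="96" href="data:image/bmp;base64,Qk2+BAAAAAAAAD4AAAAoAAAAYAAAAGAAAAABAAEAAAAAAIAEAAATCwAAEwsAAAIAAAAAAAAA////AAAAAAAAAAAAAAAAAAAAAAAAAAAAAAAAAAAAAAAAAAAAAAAAAAAAAAAAAAAAAAAAAAAAAAAAAAAAAAAAAAAAAAAAAAAAAAAAAAAAAAAAAAAAAAAAAAAAAAAAAAAAAAAAAAAAAAAAAAAAAAAAAAAAAAAAAAAAAAAAAAAAAAAAAAAAAAAAAAAAAAAAAAAAAAAAAAAAAAAAAAAAAAAAAAAAAAAAAAAAAAAAAAAAAAAAAAAAAAAAAAAAAAAAAAAAAAAAAAAAAAAAAAAAAAAAAAAAAAAAAAAAAAAAAAAAAAAAAAAAAAAAAAAAAAAAAAAAAAAAAAAAAAAAAAAAAAAAAAAAAAAAAAAAAAAAAAAAAAAAAAAAAAAAAAAAAAAAAAAAAAAAAAAAAAAAAAAAAAAAAAAAAAAAAAAAAAAAAAAAAAAAAAAAAAAAAAAAAAAAAAAAAAAAAAAAAAAAAAAAAAAAAAAAAAAAAAAAAAAAAAAAAAAAAAAAAAAAAAAAAAAAAAAAAAAAAAAAAAAAAAAAAAAAAAAAAAAAAAAAAAAAAAAAAAAAAAAAAAAAAAAAAAAAAAAAAAAAAAAAAAAAAAAAAAAAAAAAAAAAAAAAAAAAAAAAAAAAAAAAAAAAAAAAAAAAAAAAAAAAAAAAAAAAAAAAAAAAAAAAAAAAAAAAAAAAAAAAAAAAAAAAAAAAAAAAAAAAAAAAAAAAAAAAAAAAAAAAAAAAAAAAAAAAAAAAAAAAAAAAAAAAAAAAAAAAAAAAAAAAAAAAAAAAAAAAAAAAAAAAAAAAAAAAAAAAAAAAAAAAAAAAAAAAAAAAAAAAAAAAAAAAAAAAAAAAAAAAAAAAAAAAAAAAAAAAAAAAAAAAAAAAAAAAAAAAAAAAAAAAAAAAAAAAAAAAAAAAAAAAAAAAAAAAAAAAAAAAAAAAAAAAAAAAAAAAAAAAAAAAAAAAAAAAAAAAAAAAAAAAAAAAAAAAAAAAAAAAAAAAAAAAAAAAAAAAAAAAAAAAAAAAAAAAAAAAAAAAAAAAAAAAAAAAAAAAAAAAAAAAAAAAAAAAAAAAAAAAAAAAAAAAAAAAAAAAAAAAAAAAAAAAAAAAAAAAAAAAAAAAAAAAAAAAAAAAAAAAAAAAAAAAAAAAAAAAAAAAAAAAAAAAAAAAAAAAAAAAAAAAAAAAAAAAAAAAAAAAAAAAAAAAAAAAAAAAAAAAAAAAAAAAAAAAAAAAAAAAAAAAAAAAAAAAAAAAAAAGAAAAAAAAAAAAA//2AAAAAAAAAAAAB//+AAAAAAAAAAAAB//+AAAAAAAAAAAAB//+AAAAAAAAAAAAA//+AAAAAAAAAAAAAD8AAAAAAAAAAAAAAAAAAAAAAAAAAAAAAAAAAAAAAAAAAAAAAAAAAAAAAAAAAAAAAAAAAAAAAAAAAAAAAAAAAAAAAAAAAAAAAAAAAAAAAAAAAAAAAAAAAAAAAAAAAAAAAAAAAAAAAAAAAAAAAAAAAAAAAAAAAAAAAAAAAAAAAAAAAAAAAAAAAAAAAAAAAAAAAAAAAAAAAAAAAAAAAAAAAAA="/>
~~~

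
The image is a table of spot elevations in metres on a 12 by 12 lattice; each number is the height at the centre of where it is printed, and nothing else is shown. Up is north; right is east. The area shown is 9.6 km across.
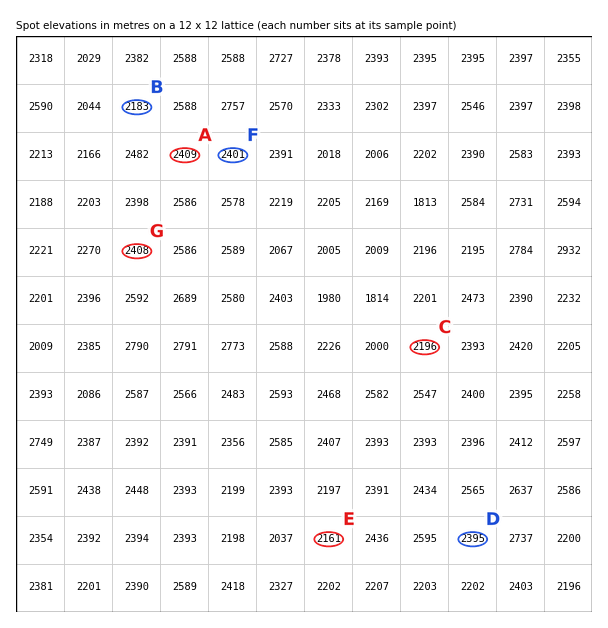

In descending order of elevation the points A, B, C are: A C B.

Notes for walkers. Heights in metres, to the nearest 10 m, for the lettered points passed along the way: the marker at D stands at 2400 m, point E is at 2160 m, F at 2400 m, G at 2410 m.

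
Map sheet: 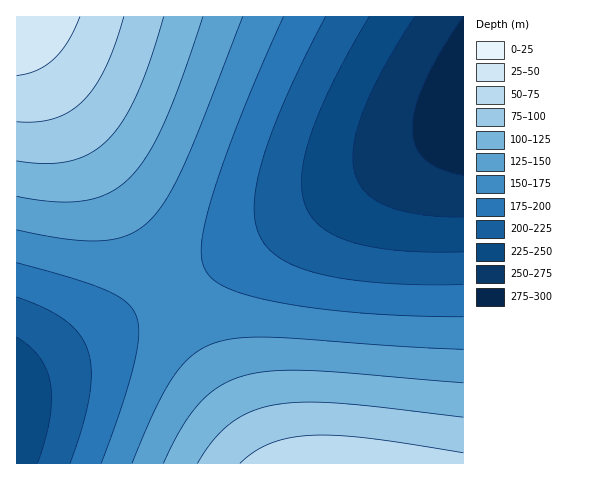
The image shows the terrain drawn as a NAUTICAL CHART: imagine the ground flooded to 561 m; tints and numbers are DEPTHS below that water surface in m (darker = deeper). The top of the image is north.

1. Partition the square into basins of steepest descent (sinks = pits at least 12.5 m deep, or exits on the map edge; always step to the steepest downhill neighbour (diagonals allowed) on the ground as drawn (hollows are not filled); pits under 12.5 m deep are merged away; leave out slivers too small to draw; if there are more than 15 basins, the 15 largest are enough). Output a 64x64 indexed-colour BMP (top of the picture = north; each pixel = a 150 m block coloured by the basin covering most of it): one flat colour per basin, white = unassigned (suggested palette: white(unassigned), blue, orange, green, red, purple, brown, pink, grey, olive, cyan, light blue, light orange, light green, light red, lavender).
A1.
<image width="64" height="64" href="data:image/bmp;base64,Qk12CAAAAAAAAHYAAAAoAAAAQAAAAEAAAAABAAQAAAAAAAAIAAATCwAAEwsAABAAAAAAAAAA////ALR3HwAOf/8ALKAsACgn1gC9Z5QAS1aMAMJ34wB/f38AIr28AM++FwDox64AeLv/AIrfmACWmP8A1bDFACIiIiIiIiIiIiIiIiIiIiIiIhERERERERERERERERERIiIiIiIiIiIiIiIiIiIiIiIhEREREREREREREREREREiIiIiIiIiIiIiIiIiIiIiIiERERERERERERERERERESIiIiIiIiIiIiIiIiIiIiIiERERERERERERERERERERIiIiIiIiIiIiIiIiIiIiIiEREREREREREREREREREREiIiIiIiIiIiIiIiIiIiIiIRERERERERERERERERERESIiIiIiIiIiIiIiIiIiIiIRERERERERERERERERERERIiIiIiIiIiIiIiIiIiIiIhEREREREREREREREREREREiIiIiIiIiIiIiIiIiIiIhERERERERERERERERERERESIiIiIiIiIiIiIiIiIiIiERERERERERERERERERERERIiIiIiIiIiIiIiIiIiIiEREREREREREREREREREREREiIiIiIiIiIiIiIiIiIiERERERERERERERERERERERESIiIiIiIiIiIiIiIiIiIRERERERERERERERERERERERIiIiIiIiIiIiIiIiIiIREREREREREREREREREREREREiIiIiIiIiIiIiIiIiIhERERERERERERERERERERERESIiIiIiIiIiIiIiIiIhERERERERERERERERERERERERIiIiIiIiIiIiIiIiIiEREREREREREREREREREREREREiIiIiIiIiIiIiIiIiERERERERERERERERERERERERESIiIiIiIiIiIiIiIiERERERERERERERERERERERERERIiIiIiIiIiIiIiIiIREREREREREREREREREREREREREiIiIiIiIiIiIiIiIRERERERERERERERERERERERERESIiIiIiIiIiIiIiIhERERERERERERERERERERERERERIiIiIiIiIiIiIiIhEREREREREREREREREREREREREREiIiIiIiIiIiIiIiERERERERERERERERERERERERERESIiIiIiIiIiIiIiERERERERERERERERERERERERERERIiIiIiIiIiIiIiEREREREREREREREREREREREREREREiIiIiIiIiIiIiIRERERERERERERERERERERERERERESIiIiIiIiIiIiIRERERERERERERERERERERERERERERIiIiIiIiIiIiIhEREREREREREREREREREREREREREREiIiIiIiIiIiIhERERERERERERERERERERERERERERESIiIiIiIiIiIiERERERERERERERERERERERERERERERIiIiIiIiIiIiEREREREREREREREREREREREREREREREiIiIiIiIiIiERERERERERERERERERERERERERERERESIiIiIiIiIiIRERERERERERERERERERERERERERERERIiIiIiIiIiIREREREREREREREREREREREREREREREREiIiIiIiIiIhERERERERERERERERERERERERERERERESIiIiIiIiIhERERERERERERERERERERERERERERERERIiIiIiIiIiEREREREREREREREREREREREREREREREREiIiIiIiIiERERERERERERERERERERERERERERERERESIiIiIiIiERERERERERERERERERERERERERERERERERIiIiIiIiIREREREREREREREREREREREREREREREREREiIiIiIiIRERERERERERERERERERERERERERERERERESIiIiIiIhERERERERERERERERERERERERERERERERERIiIiIiIhEREREREREREREREREREREREREREREREREREiIiIiIiERERERERERERERERERERERERERERERERERESIiIiIiERERERERERERERERERERERERERERERERERERIiIiIiEREREREREREREREREREREREREREREREREREREiIiIiIRERERERERERERERERERERERERERERERERERESIiIiIRERERERERERERERERERERERERERERERERERERIiIiIhEREREREREREREREREREREREREREREREREREREiIiIhERERERERERERERERERERERERERERERERERERESIiIiERERERERERERERERERERERERERERERERERERERIiIiEREREREREREREREREREREREREREREREREREREREiIiIRERERERERERERERERERERERERERERERERERERESIiIRERERERERERERERERERERERERERERERERERERERIiIREREREREREREREREREREREREREREREREREREREREiIhERERERERERERERERERERERERERERERERERERERESIhERERERERERERERERERERERERERERERERERERERERIiEREREREREREREREREREREREREREREREREREREREREiERERERERERERERERERERERERERERERERERERERERESIRERERERERERERERERERERERERERERERERERERERERIRERERERERERERERERERERERERERERERERERERERERERERERERERERERERERERERERERERERERERERERERERERERERERERERERERERERERERERERERERERERERERERER"/>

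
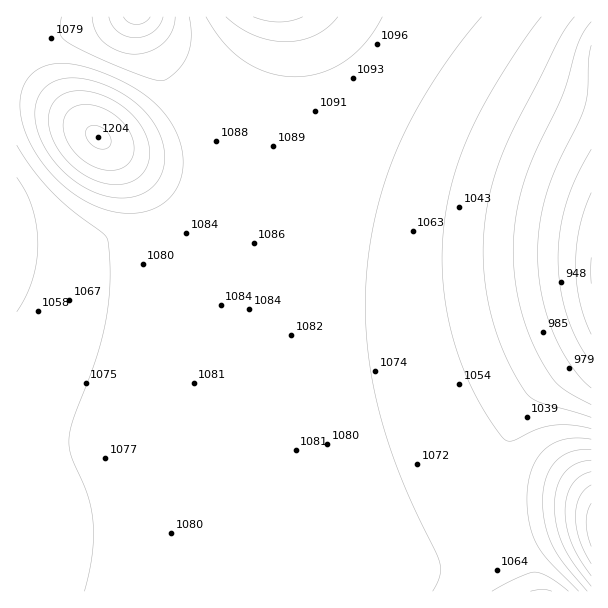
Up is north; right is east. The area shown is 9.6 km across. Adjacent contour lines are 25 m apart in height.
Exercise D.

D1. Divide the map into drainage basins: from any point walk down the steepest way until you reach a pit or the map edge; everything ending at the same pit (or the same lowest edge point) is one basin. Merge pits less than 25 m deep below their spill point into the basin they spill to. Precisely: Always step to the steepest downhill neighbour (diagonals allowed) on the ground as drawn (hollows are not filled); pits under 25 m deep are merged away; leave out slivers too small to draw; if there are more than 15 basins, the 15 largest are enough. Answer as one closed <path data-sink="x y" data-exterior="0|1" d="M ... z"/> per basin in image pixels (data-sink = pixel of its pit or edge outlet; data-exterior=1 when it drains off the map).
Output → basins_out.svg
<path data-sink="591 270" data-exterior="1" d="M591 16l-308 1 0 42-3 19-6 26-15 40-9 39-3 29-1 61 2 75 8 92 2 61 4 17 8 13 15 16 14 9 37 15 18 3 30 0 29-6 64-22 32-8 36-12 24-4 23-1z"/><path data-sink="17 242" data-exterior="1" d="M282 16l-2 44-12 47-10 19-13 14-27 14-29 4-36 0-18-2-24-10-30-22-25-14-20-6-20 0 1 488 225-1 2-27 8-37 4-45-2-68-7-91 0-111 6-45 21-63 6-26 3-19z"/><path data-sink="137 17" data-exterior="1" d="M281 16l-264 0-1 86 20 2 20 6 25 14 30 22 24 10 18 2 36 0 29-4 27-14 13-14 10-19 12-47z"/><path data-sink="543 591" data-exterior="1" d="M255 482l-2 34-11 62 1 14 349-1-1-69-22 0-24 4-36 12-32 8-76 25-17 3-30 0-33-8-36-19-15-16-8-13z"/>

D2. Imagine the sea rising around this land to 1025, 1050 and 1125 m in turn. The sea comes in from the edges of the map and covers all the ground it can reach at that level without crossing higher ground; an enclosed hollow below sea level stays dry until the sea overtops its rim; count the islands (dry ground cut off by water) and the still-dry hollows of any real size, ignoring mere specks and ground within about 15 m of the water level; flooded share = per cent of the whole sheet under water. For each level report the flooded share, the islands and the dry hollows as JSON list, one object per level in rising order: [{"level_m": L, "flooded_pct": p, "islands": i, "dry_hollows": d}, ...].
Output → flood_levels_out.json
[{"level_m": 1025, "flooded_pct": 10, "islands": 0, "dry_hollows": 0}, {"level_m": 1050, "flooded_pct": 17, "islands": 0, "dry_hollows": 0}, {"level_m": 1125, "flooded_pct": 95, "islands": 1, "dry_hollows": 0}]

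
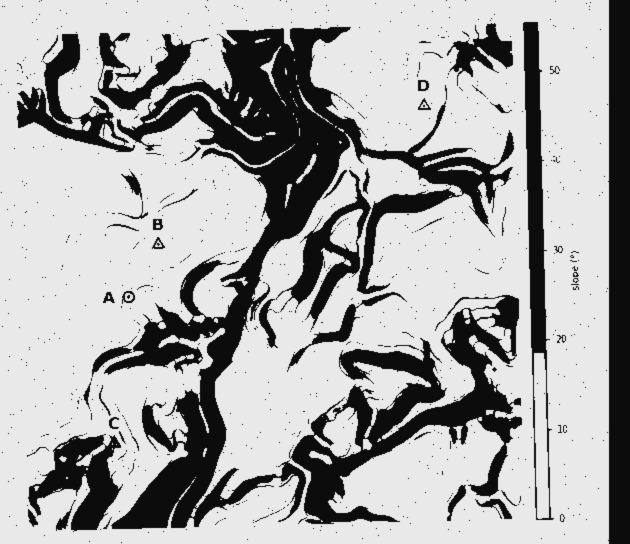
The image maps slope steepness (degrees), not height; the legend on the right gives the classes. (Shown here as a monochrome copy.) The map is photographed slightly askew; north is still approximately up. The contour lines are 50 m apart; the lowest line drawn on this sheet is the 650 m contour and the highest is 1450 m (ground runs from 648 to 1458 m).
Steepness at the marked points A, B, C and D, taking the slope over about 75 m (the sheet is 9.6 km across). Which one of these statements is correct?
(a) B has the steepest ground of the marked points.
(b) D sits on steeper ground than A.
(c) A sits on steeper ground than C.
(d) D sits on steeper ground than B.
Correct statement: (d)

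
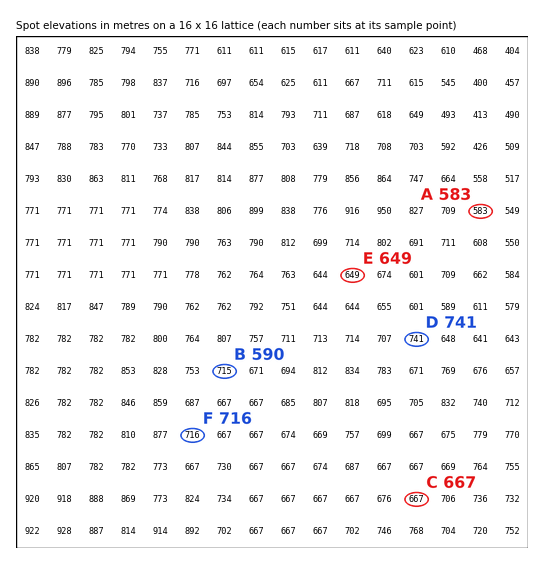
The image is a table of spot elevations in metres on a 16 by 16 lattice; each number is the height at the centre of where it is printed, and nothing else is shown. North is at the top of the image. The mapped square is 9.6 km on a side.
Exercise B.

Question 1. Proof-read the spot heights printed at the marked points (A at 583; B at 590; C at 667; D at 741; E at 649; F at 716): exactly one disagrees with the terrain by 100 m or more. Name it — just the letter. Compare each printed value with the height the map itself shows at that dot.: B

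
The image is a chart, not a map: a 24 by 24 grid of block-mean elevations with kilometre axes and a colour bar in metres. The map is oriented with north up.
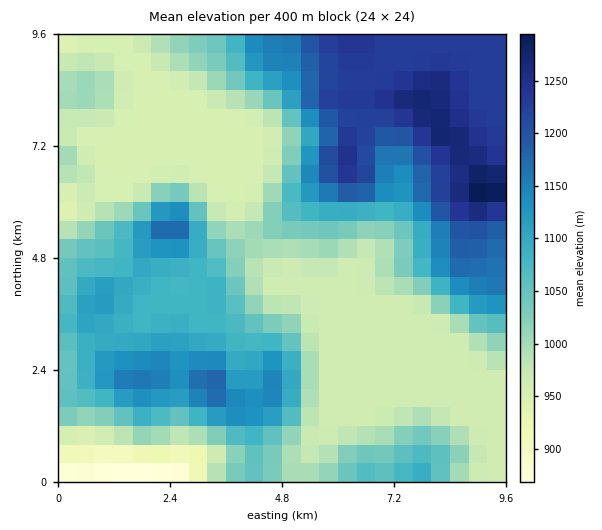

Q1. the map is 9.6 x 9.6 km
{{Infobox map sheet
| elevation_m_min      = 860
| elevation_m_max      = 1300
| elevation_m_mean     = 1060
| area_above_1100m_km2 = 29.5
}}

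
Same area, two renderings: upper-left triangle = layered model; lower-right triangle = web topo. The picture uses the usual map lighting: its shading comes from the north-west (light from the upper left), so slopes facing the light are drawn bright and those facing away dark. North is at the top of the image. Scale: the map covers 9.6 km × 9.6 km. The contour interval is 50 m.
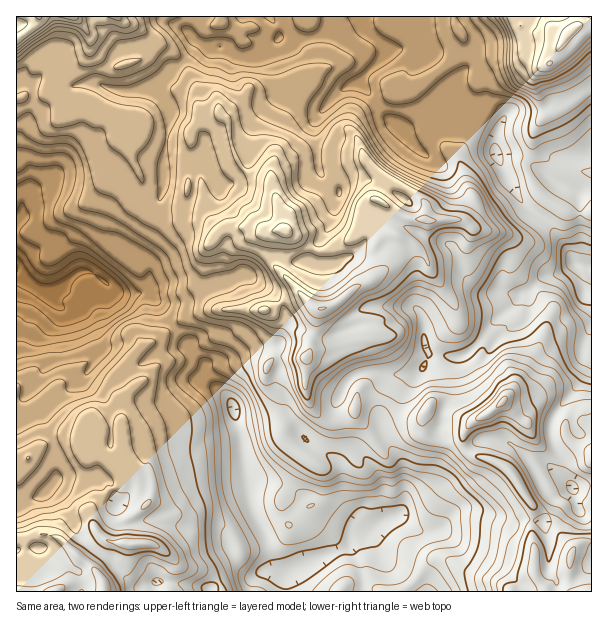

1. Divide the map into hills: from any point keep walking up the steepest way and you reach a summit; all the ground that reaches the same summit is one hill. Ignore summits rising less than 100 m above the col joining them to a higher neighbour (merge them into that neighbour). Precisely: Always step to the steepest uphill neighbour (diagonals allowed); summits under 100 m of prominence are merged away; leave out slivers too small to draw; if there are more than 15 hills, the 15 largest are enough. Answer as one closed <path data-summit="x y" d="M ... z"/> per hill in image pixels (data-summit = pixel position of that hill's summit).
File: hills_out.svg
<path data-summit="321 309" d="M360 84l-10 1-14 9-14 16-8 13 4 42 2 8 17 13 1 12-7 26-15 21-6 15-2 2-18 0-15-6-9 0-17 16-9 0-25 8-35 21-22 0-1 2 15 23 15 16 5 9 13 14 1 13 24 23 6 19 3 2 13 0 29-6 7 2 18 22 24 16 8 8 4 7 2 32 12 12 2 6 5 5 9 2 8-6 19-8 5-10-1-37-18-27-6-17 5-13 6-6 12-21 22-17 5-12 32 2 9-4 18-20 6-11 28-27 8-4 12-13 16-3 11-6 5-7-24-36-30-25-24-45-4-16-18-9-22-2-9-2-11-11-22 13-9 0-5-6-9-4-8-8-7-14z"/><path data-summit="39 17" d="M362 16l-345 0-1 254 14 14 14 8 13-3 23-18 7 0 9 5 24 18 26-2 4-13 0-13-10-11 0-6 10-13 7-18 1-17 6-21-1-21 7-39 0-9-13-21 0-7 14-16 12-5 9-8 6-12 9 4 12 0 24 12 17-3 9-6 8 10 3 13 8 17 6 7 8 0 16 10 8 0 16-16 15-6 27-28 0-11-17-15z"/><path data-summit="104 591" d="M17 271l-1 320 238 1 4-18-6 3-19 0-24 13-9-4-32-4-13 0-17 4-12-8-18-20-16-11-14-14-14-32-14-12 0-3 9-8 46 0 9 11 4 14-2 9 5 10 4 2 40-8 9-5 14-12 18-7 40-6 1-10-12-65-5-10-24-23-1-13-13-14-5-9-15-16-15-24-11-10-26 2-16-12-3 0-5 6-4 1-20 1-13-2-9 4-6 0-14-8z"/><path data-summit="570 30" d="M591 16l-228 0 1 10 20 19 1 6-3 8-24 24 14 13 7 14 8 8 9 4 5 6 9 0 22-13 11 11 9 2 22 2 18 9 4 16 24 45 30 25 21 30 3 8 10 3 8 0z"/><path data-summit="503 402" d="M576 264l-3 0-15 10-16 3-12 13-8 4-28 27-13 20-16 14-18 1-18-2-5 12-22 17-10 16-8 11-5 10 1 9 5 11 18 27 1 37-7 12 4 1 12 11 12 4 12-2 18-18 9-2 24 4 22 9 11-3 22 2 10-15 1-9 18-10-13-14 1-15-8-19-2-14 4-12 22-25 14-27 0-6-6-8 0-4 8-17 0-60z"/><path data-summit="282 230" d="M302 96l-24 1-10 8-16 24-4 9 0 23-23 23-9 1-10-31-14 4-18-1-10 2 0 5 3-2 18 0 7 3 2 6 0 23-6 13-9 9-14 1-8-5-1 12-16 25 0 6 10 11-4 27 10 8 24 0 35-21 25-8 9 0 17-16 9 0 15 6 18 0 2-2 6-15 15-21 7-26 0-9-18-16-2-8-4-42 11-16-7-1z"/><path data-summit="591 591" d="M572 488l-18 10-1 9-10 15-22-2-11 3-22-9-24-4-9 2-18 18-18 0-23-14-16 6-8 8 0 4 10 23 20 17 17 18 172 0 1-80-10 0-4-2-2-16z"/><path data-summit="137 543" d="M71 476l-12 2-9 8 0 3 14 12 14 32 14 14 16 11 7 9 17 16 11 3 12-4 13 0 32 4 9 4 19-12 24-1 4-2-8-3-10-8-10-19 3-7 28-16-6-10-5-24-2-2-40 6-18 7-14 12-9 5-40 8-4-2-5-10 2-9-4-14-9-11-21 2z"/><path data-summit="591 456" d="M591 328l-7 16 0 4 6 8-2 13-12 20-22 25-4 12 2 14 8 19-1 15 14 14 19-3z"/>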